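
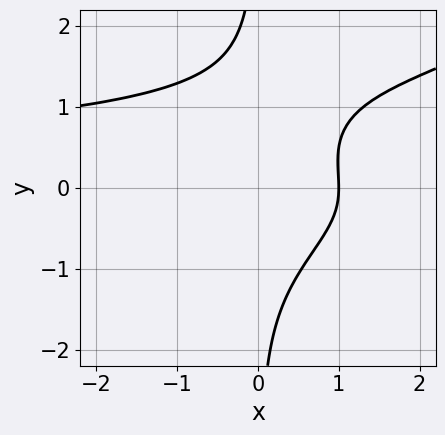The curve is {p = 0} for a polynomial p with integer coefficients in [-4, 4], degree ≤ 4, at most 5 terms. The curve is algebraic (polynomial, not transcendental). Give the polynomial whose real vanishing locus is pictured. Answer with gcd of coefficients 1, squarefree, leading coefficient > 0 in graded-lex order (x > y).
x^2*y^2 - 2*x*y^3 + 3*x - 3

(a) deg p = 4.
(b) Observable constraints: it crosses the x-axis at the gridline x = 1; no y-intercept at any integer in the box.
(c) Matching integer coefficients to the picture gives p.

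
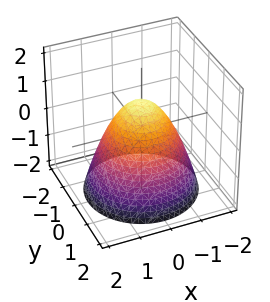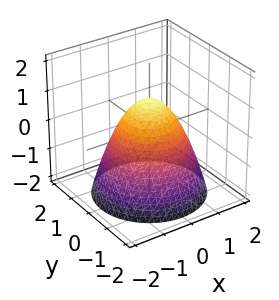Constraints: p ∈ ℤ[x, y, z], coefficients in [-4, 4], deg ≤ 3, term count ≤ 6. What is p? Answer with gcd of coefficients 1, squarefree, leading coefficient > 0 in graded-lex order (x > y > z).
x^2 + y^2 + z - 1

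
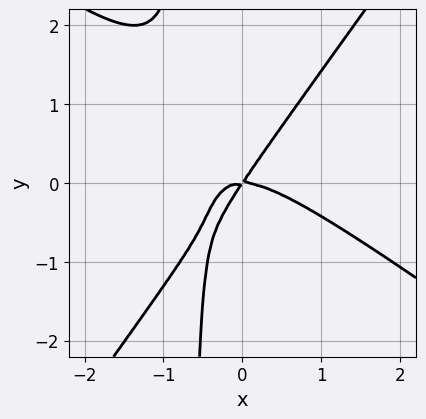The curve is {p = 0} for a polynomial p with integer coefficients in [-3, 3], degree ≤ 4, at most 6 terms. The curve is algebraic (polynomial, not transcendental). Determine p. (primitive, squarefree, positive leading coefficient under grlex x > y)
3*x^3 + 2*x^2*y - 3*x*y^2 + 3*x*y - 2*y^2

deg p = 3. A generic line meets the curve in up to 3 points.
Observable constraints: it crosses the x-axis at the gridline x = 0; one y-axis crossing is at y = 0.
Assembling these constraints gives the stated polynomial.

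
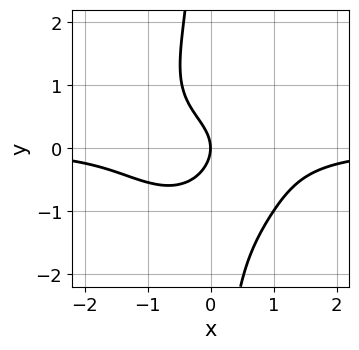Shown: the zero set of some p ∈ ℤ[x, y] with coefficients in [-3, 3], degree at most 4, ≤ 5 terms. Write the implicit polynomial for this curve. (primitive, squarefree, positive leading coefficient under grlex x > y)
(a) The degree is 4 — a generic line meets the curve in up to 4 points.
(b) From the axis intercepts and sections: it meets the x-axis at x = 0 (among the integer gridlines); one y-axis crossing is at y = 0.
(c) Matching integer coefficients to the picture gives p.

x^3*y + x*y^3 + y^2 + x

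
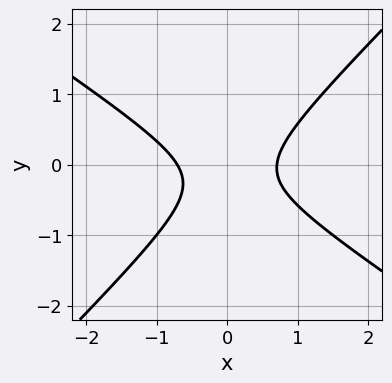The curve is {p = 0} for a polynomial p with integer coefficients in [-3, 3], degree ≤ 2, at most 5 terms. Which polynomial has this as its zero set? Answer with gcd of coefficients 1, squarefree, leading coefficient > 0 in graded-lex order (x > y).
2*x^2 + x*y - 3*y^2 - y - 1

deg p = 2.
Observable constraints: the curve avoids every integer y-axis point in the box.
These observations pin down the coefficients.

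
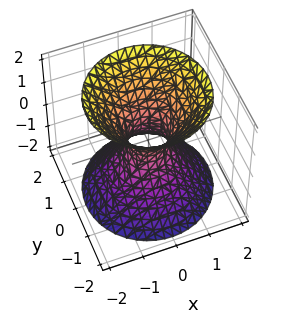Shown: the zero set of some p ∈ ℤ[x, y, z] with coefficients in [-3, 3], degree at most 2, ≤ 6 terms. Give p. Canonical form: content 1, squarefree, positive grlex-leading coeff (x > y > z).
3*x^2 + 3*y^2 - 2*z^2 - 1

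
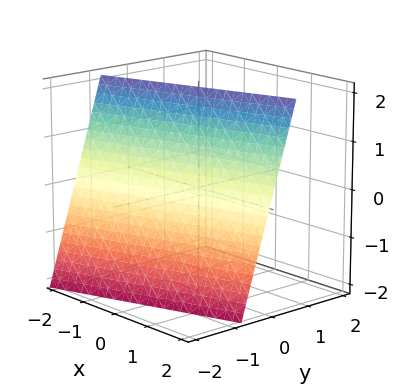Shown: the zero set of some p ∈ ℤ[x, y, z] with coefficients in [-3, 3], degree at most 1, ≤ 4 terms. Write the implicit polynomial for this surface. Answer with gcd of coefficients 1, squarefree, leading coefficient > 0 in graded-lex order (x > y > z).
First, the degree is 1 — every cross-section is a straight line — this is a plane.
Next, against the integer gridlines: it crosses the z-axis at the gridline z = 2; one x-axis crossing is at x = 2.
Finally, assembling these constraints gives the stated polynomial.

x - 3*y + z - 2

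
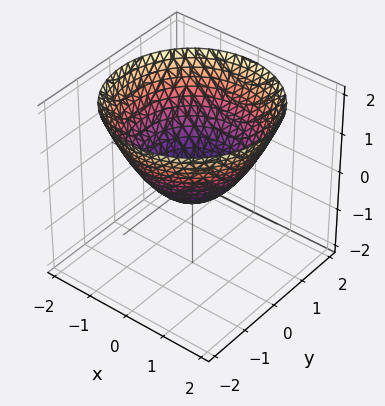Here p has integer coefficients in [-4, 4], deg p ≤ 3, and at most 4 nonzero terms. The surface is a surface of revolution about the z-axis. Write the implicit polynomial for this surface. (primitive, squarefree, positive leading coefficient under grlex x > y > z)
2*x^2 + 2*y^2 - 3*z - 1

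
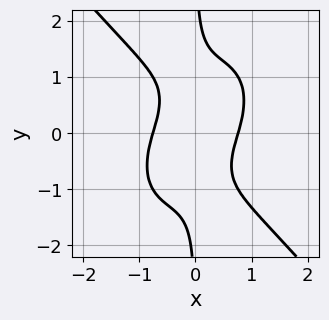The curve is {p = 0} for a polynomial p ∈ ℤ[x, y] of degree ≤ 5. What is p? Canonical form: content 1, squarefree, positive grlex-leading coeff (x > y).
3*x^4 + 2*x*y^3 - 2*x*y - 1

1. The degree is 4 — no degree-3 curve has this shape.
2. Against the integer gridlines: the curve avoids every integer y-axis point in the box.
3. These observations pin down the coefficients.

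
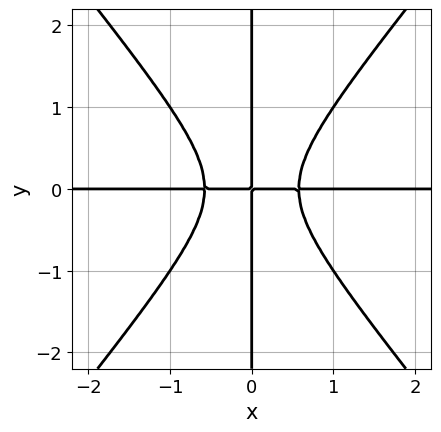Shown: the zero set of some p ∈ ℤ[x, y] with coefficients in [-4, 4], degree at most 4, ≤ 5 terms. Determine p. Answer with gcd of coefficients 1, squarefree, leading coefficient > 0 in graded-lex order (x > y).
deg p = 4.
Observable constraints: the visible y-axis segment lies entirely on the curve; every point of the x-axis in the box is on the curve.
Assembling these constraints gives the stated polynomial.

3*x^3*y - 2*x*y^3 - x*y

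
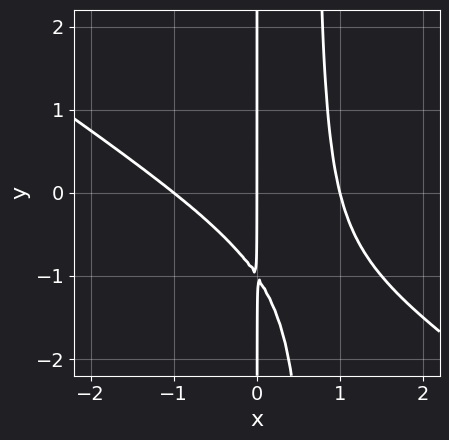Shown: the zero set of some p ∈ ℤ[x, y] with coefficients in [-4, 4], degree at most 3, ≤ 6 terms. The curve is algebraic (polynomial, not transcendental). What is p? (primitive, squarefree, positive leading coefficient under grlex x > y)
2*x^3 + 3*x^2*y - 2*x*y - 2*x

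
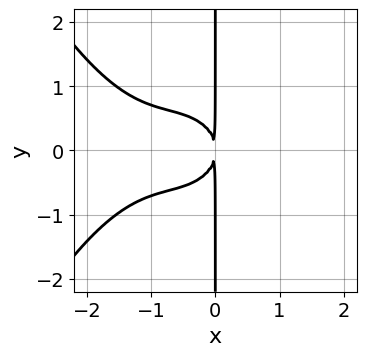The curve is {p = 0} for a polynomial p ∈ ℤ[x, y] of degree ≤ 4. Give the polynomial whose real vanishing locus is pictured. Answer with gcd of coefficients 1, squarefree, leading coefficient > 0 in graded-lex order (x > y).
deg p = 4. The shape is more complex than any degree-3 curve.
Symmetries: mirror symmetry y ↦ −y ⇒ only even powers of y.
Against the integer gridlines: the visible y-axis segment lies entirely on the curve.
Solving for integer coefficients yields p as stated.

x^4 + 2*x^3 + 2*x*y^2 + 2*x^2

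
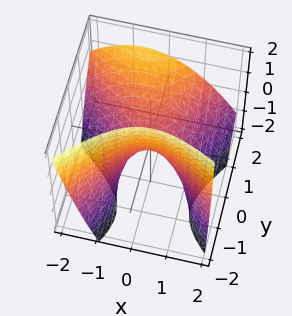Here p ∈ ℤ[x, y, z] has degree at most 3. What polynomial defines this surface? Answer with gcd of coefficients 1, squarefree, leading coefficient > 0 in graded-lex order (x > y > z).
3*x^2 + 2*x*y - 3*y^2 + 3*y*z + 3*z

1. deg p = 2. No degree-1 surface has this shape.
2. Reading off the gridlines: it crosses the y-axis at the gridline y = 0; one x-axis crossing is at x = 0; it meets the z-axis at z = 0 (among the integer gridlines).
3. The integer polynomial consistent with all of this is the stated p.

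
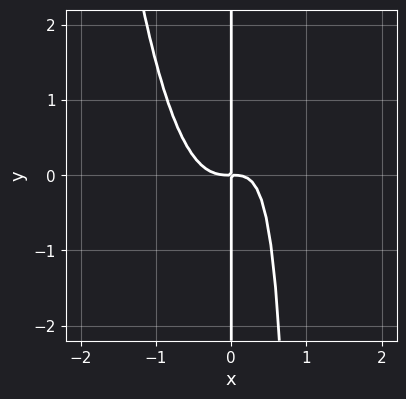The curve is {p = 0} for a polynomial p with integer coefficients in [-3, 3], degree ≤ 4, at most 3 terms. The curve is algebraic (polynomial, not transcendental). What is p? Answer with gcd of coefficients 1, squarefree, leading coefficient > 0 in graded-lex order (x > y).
3*x^4 - x^2*y + x*y

(a) Degree: no degree-3 curve has this shape, so deg p = 4.
(b) From the axis intercepts and sections: every point of the y-axis in the box is on the curve.
(c) These observations pin down the coefficients.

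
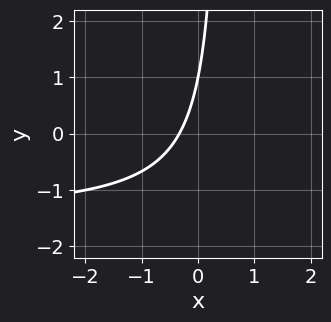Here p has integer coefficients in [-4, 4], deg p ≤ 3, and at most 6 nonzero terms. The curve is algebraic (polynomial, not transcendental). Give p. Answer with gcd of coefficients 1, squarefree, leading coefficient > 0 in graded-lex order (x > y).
1. The degree is 2 — a generic line meets the curve in up to 2 points.
2. Observable constraints: one y-axis crossing is at y = 1.
3. Assembling these constraints gives the stated polynomial.

2*x*y + 3*x - y + 1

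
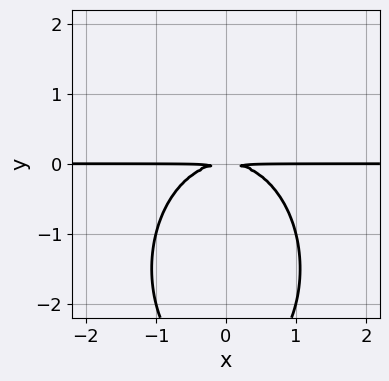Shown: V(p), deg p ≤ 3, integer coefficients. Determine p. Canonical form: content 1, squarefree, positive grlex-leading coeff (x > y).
2*x^2*y + y^3 + 3*y^2

Degree: no degree-2 curve has this shape, so deg p = 3.
Symmetries: mirror symmetry x ↦ −x ⇒ only even powers of x.
Against the integer gridlines: the visible x-axis segment lies entirely on the curve.
The integer polynomial consistent with all of this is the stated p.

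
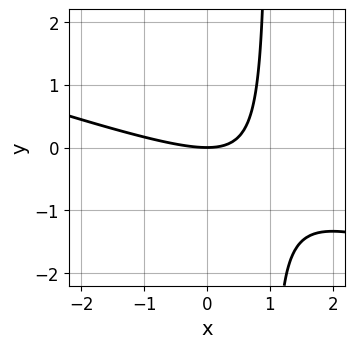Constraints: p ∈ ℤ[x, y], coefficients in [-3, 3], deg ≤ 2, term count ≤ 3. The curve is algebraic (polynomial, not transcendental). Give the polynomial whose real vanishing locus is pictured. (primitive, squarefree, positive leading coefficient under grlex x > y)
x^2 + 3*x*y - 3*y

deg p = 2. The shape is more complex than any degree-1 curve.
Checking where it meets the axes: it meets the x-axis at x = 0 (among the integer gridlines); it crosses the y-axis at the gridline y = 0.
Together with the visible shape, these determine p as stated.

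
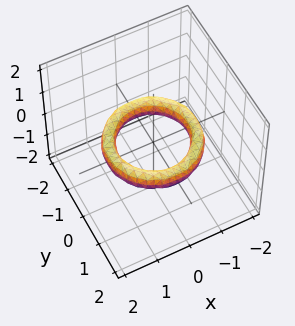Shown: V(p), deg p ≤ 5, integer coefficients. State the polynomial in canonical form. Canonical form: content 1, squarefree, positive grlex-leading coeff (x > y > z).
x^4 + 2*x^2*y^2 + y^4 - 3*x^2 - 3*y^2 + 2*z^2 + 2

The degree is 4 — no degree-3 surface has this shape.
Symmetries: every cross-section ⟂ z is a circle, so x, y appear only via x² + y².
From the visible intercepts: among the integer gridlines, it crosses the x-axis at x ∈ {-1, 1}; a circular section at z = 0 has radius exactly 1.
Matching integer coefficients to the picture gives p.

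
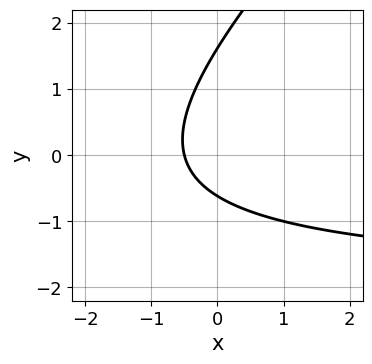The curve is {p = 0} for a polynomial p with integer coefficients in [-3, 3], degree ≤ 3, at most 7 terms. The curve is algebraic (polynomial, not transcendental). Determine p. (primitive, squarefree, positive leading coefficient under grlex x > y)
x*y - y^2 + 2*x + y + 1

1. deg p = 2. The shape is more complex than any degree-1 curve.
2. Solving for integer coefficients yields p as stated.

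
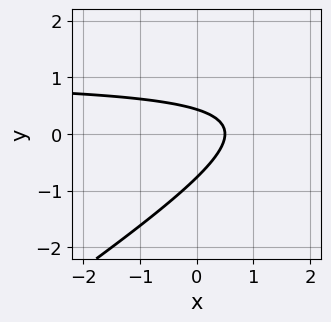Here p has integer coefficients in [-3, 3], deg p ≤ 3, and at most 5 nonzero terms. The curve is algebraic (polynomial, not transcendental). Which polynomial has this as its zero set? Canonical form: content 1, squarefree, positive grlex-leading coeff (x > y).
2*x*y - 3*y^2 - 2*x - y + 1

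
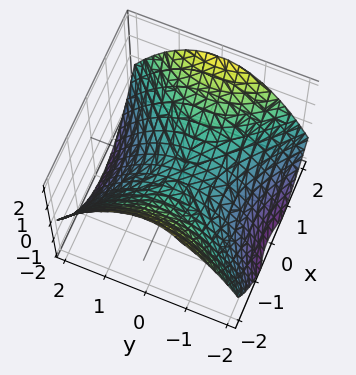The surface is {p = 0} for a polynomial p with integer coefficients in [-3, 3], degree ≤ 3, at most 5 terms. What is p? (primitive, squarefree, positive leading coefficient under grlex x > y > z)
1. The degree is 2 — a hyperbolic paraboloid; a quadric.
2. Symmetries: mirror symmetry x ↦ −x ⇒ only even powers of x; mirror symmetry y ↦ −y ⇒ only even powers of y.
3. From the axis intercepts and sections: it meets the x-axis at x = 0 (among the integer gridlines); one z-axis crossing is at z = 0; it meets the y-axis at y = 0 (among the integer gridlines).
4. Putting this together gives p.

x^2 - y^2 - 2*z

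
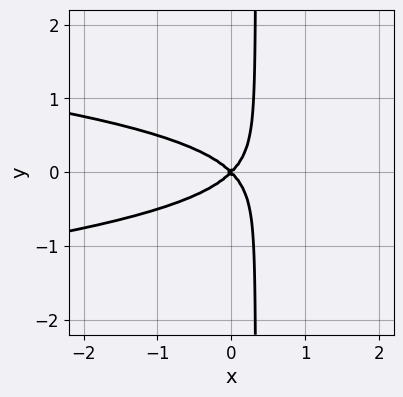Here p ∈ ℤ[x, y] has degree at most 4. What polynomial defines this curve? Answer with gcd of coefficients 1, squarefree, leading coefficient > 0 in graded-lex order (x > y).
3*x*y^2 + x^2 - y^2

(a) deg p = 3. A generic line meets the curve in up to 3 points.
(b) Symmetries: mirror symmetry y ↦ −y ⇒ only even powers of y.
(c) Against the integer gridlines: one y-axis crossing is at y = 0; one x-axis crossing is at x = 0.
(d) Assembling these constraints gives the stated polynomial.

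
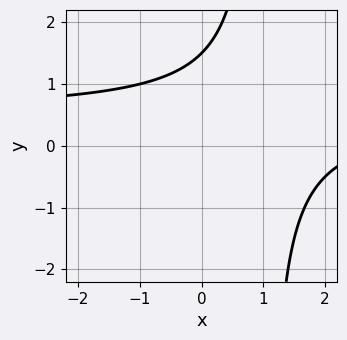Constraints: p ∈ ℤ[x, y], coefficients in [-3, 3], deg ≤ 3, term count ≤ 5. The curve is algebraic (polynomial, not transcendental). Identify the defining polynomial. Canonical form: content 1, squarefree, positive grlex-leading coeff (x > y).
First, the degree is 2 — the shape is more complex than any degree-1 curve.
Then, from the axis intercepts and sections: no x-intercept at any integer in the box.
Finally, fitting integer coefficients to these (and the overall shape) gives p.

2*x*y - x - 2*y + 3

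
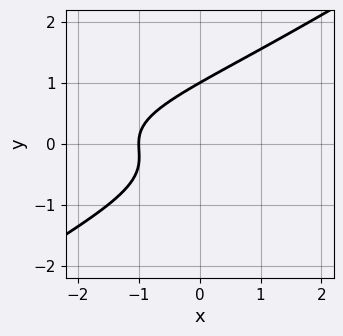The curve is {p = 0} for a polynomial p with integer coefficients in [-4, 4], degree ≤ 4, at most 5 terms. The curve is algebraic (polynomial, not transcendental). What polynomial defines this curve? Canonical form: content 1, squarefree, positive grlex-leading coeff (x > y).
2*x*y^2 - 3*y^3 + y^2 + 2*x + 2

The degree is 3 — a generic line meets the curve in up to 3 points.
Reading off the gridlines: it meets the y-axis at y = 1 (among the integer gridlines); one x-axis crossing is at x = -1.
Together with the visible shape, these determine p as stated.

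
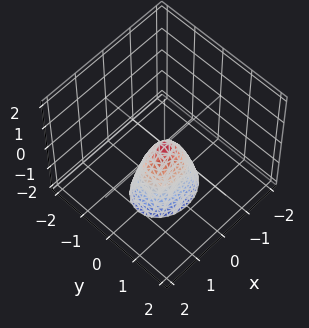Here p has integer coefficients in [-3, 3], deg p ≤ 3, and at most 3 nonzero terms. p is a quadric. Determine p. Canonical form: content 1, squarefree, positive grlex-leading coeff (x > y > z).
First, the degree is 2 — a single bowl opening along one axis; a quadric.
Then, symmetries: the y ↦ −y reflection is a symmetry, so y appears only in even powers; it's symmetric under x → −x, forcing even powers of x.
Then, reading off the gridlines: it meets the z-axis at z = 0 (among the integer gridlines); it meets the x-axis at x = 0 (among the integer gridlines); one y-axis crossing is at y = 0.
Finally, together with the visible shape, these determine p as stated.

2*x^2 + 3*y^2 + z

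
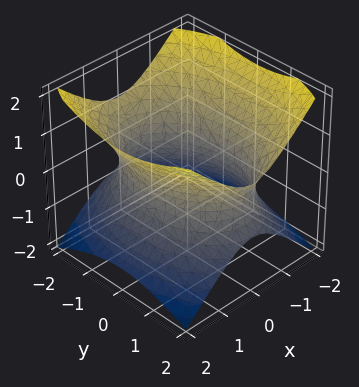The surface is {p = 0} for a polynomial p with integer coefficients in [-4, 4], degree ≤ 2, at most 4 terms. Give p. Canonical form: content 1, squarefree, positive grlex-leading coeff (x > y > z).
2*x^2 + y^2 - 2*z^2 - 3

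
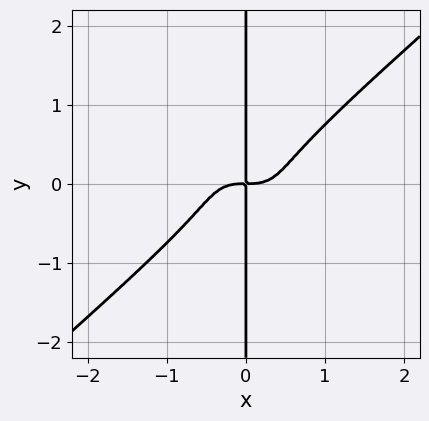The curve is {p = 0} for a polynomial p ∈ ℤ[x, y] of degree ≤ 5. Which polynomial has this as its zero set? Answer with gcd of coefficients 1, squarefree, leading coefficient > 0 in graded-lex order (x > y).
2*x^4 - 3*x*y^3 - x*y

1. The degree is 4 — a generic line meets the curve in up to 4 points.
2. From the visible intercepts: every point of the y-axis in the box is on the curve.
3. These observations pin down the coefficients.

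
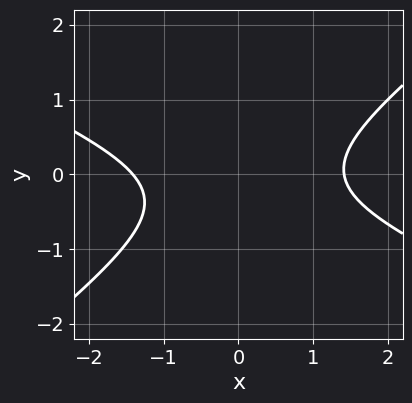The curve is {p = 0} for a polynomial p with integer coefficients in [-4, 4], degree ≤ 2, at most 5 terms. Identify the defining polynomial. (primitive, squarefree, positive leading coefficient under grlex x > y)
1. deg p = 2.
2. Against the integer gridlines: it misses every integer gridline on the y-axis.
3. Assembling these constraints gives the stated polynomial.

x^2 + x*y - 3*y^2 - y - 2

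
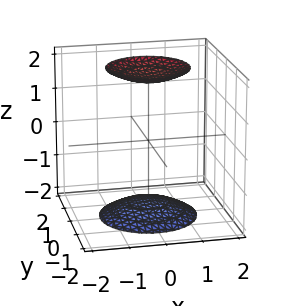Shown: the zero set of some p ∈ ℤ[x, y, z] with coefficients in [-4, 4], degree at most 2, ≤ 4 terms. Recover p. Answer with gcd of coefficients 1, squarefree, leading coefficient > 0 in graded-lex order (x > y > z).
There are 2 components. Treating them together as one polynomial.
The degree is 2 — two sheets facing apart; a quadric.
Symmetries: it's symmetric under z → −z, forcing even powers of z; the surface is invariant under rotation about z: p = q(x² + y², z).
From the visible intercepts: the surface avoids every integer y-axis point in the box; the surface avoids every integer x-axis point in the box; a circular section at z = 2 has radius exactly 1.
Assembling these constraints gives the stated polynomial.

x^2 + y^2 - z^2 + 3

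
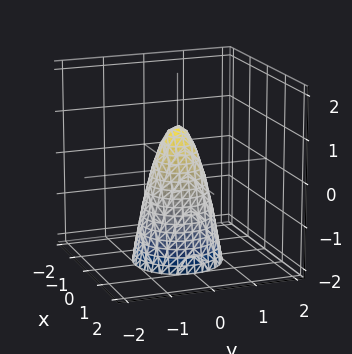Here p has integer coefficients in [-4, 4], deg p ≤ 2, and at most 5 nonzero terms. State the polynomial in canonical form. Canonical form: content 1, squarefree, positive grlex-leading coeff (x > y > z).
3*x^2 + 3*y^2 + z - 1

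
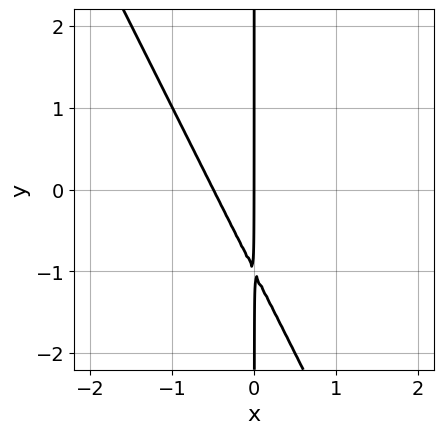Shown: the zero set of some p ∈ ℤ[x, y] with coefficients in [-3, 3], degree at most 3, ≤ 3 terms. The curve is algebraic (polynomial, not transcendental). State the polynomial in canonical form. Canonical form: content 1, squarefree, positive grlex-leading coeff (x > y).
First, the degree is 2 — the shape is more complex than any degree-1 curve.
Then, observable constraints: one x-axis crossing is at x = 0; every point of the y-axis in the box is on the curve.
Finally, together with the visible shape, these determine p as stated.

2*x^2 + x*y + x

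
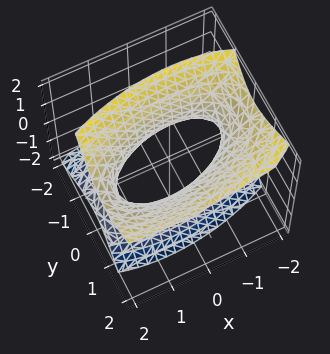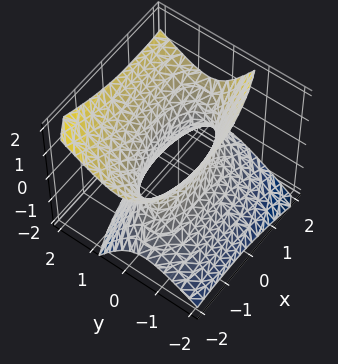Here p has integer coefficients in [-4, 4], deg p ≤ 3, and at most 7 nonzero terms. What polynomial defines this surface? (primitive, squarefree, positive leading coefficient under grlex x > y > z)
1. The degree is 2 — the shape is more complex than any degree-1 surface.
2. Checking where it meets the axes: it misses every integer gridline on the z-axis.
3. Together with the visible shape, these determine p as stated.

x^2 - x*y + 3*y^2 - 2*y*z - 2*z^2 - 2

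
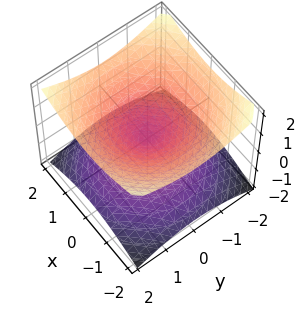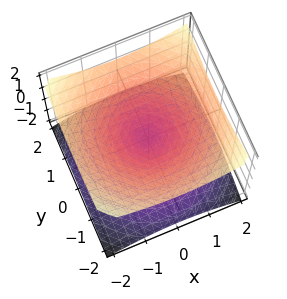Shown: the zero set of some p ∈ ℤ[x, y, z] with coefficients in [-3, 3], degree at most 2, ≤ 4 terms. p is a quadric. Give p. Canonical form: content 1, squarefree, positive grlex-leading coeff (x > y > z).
x^2 + y^2 - 2*z^2

1. The degree is 2 — a double cone through the origin; a quadric.
2. Symmetry: every cross-section ⟂ z is a circle, so x, y appear only via x² + y²; the z ↦ −z reflection is a symmetry, so z appears only in even powers.
3. From the axis intercepts and sections: one y-axis crossing is at y = 0; it meets the z-axis at z = 0 (among the integer gridlines); a circular section at z = 1 has radius between 1 and 2; one x-axis crossing is at x = 0.
4. Putting this together gives p.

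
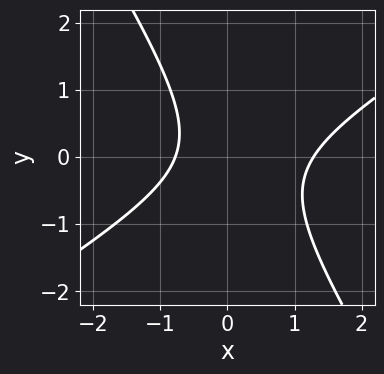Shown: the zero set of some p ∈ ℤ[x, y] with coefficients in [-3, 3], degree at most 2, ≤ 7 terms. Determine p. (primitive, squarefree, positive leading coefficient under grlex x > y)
2*x^2 - 2*x*y - 2*y^2 - x - 2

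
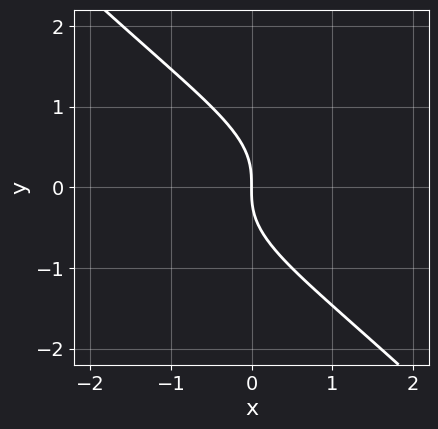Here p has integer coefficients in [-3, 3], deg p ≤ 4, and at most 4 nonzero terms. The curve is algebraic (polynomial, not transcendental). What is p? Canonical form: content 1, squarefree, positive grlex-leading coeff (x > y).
x*y^2 + y^3 + x

First, the degree is 3 — no degree-2 curve has this shape.
Next, from the axis intercepts and sections: it meets the y-axis at y = 0 (among the integer gridlines); one x-axis crossing is at x = 0.
Finally, solving for integer coefficients yields p as stated.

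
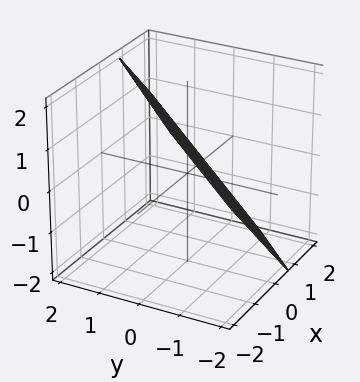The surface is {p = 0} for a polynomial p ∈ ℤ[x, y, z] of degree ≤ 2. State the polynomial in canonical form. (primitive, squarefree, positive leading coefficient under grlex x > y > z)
3*x - 3*y + 3*z - 2

First, degree: every cross-section is a straight line — this is a plane, so deg p = 1.
Finally, matching integer coefficients to the picture gives p.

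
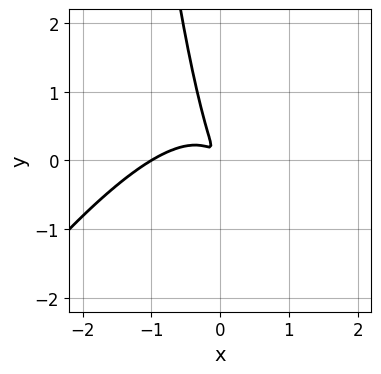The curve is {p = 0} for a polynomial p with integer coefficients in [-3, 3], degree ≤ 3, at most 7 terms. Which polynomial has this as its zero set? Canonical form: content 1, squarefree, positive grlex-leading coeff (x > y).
3*x^3 - 2*x^2*y + 3*x^2 + 3*x*y + y^2

Degree: no degree-2 curve has this shape, so deg p = 3.
Observable constraints: it meets the x-axis at x = -1 (among the integer gridlines).
These observations pin down the coefficients.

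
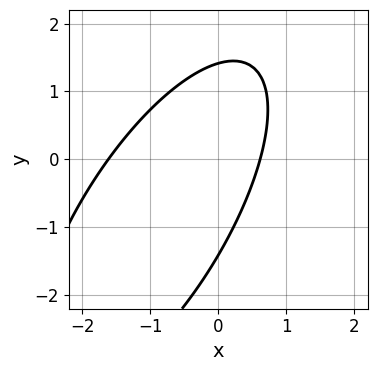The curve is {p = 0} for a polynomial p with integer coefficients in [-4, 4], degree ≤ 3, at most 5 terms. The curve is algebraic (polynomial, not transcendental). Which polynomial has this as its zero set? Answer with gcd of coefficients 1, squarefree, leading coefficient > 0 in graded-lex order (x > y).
(a) Degree: the shape is more complex than any degree-1 curve, so deg p = 2.
(b) Putting this together gives p.

2*x^2 - 2*x*y + y^2 + 2*x - 2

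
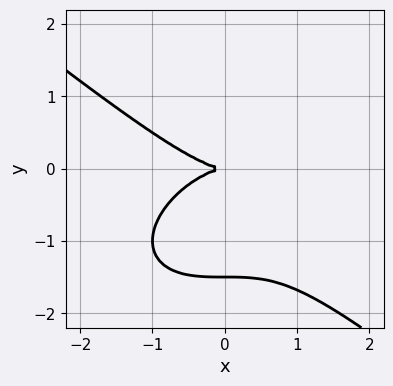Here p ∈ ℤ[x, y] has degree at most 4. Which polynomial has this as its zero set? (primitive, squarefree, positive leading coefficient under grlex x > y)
1. Degree: a generic line meets the curve in up to 3 points, so deg p = 3.
2. Observable constraints: it crosses the y-axis at the gridline y = 0; it crosses the x-axis at the gridline x = 0.
3. These observations pin down the coefficients.

x^3 + 2*y^3 + 3*y^2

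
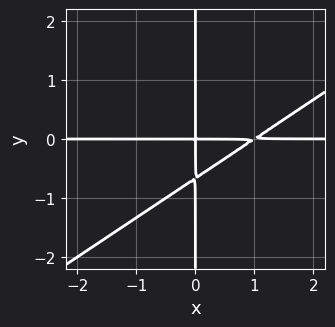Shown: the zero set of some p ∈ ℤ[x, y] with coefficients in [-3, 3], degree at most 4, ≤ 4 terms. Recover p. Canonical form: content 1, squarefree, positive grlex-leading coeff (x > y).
First, degree: the shape is more complex than any degree-2 curve, so deg p = 3.
Next, reading off the gridlines: every point of the x-axis in the box is on the curve; every point of the y-axis in the box is on the curve.
Finally, these observations pin down the coefficients.

2*x^2*y - 3*x*y^2 - 2*x*y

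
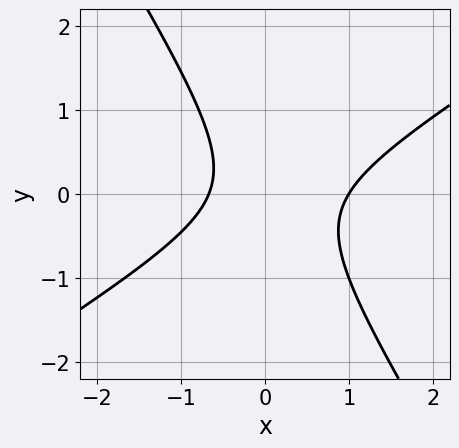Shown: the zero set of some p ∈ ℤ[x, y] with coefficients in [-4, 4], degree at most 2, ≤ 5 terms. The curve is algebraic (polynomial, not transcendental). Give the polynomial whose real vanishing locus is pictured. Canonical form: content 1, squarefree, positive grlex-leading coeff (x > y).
3*x^2 - 3*x*y - 3*y^2 - x - 2

(a) deg p = 2.
(b) Reading off the gridlines: it meets the x-axis at x = 1 (among the integer gridlines); it misses every integer gridline on the y-axis.
(c) Together with the visible shape, these determine p as stated.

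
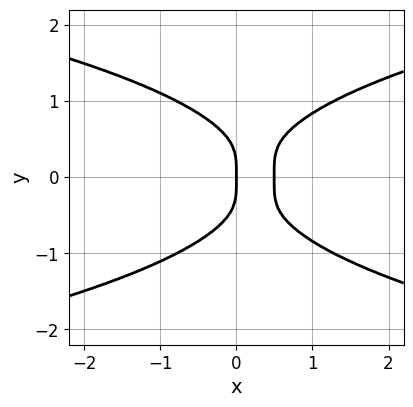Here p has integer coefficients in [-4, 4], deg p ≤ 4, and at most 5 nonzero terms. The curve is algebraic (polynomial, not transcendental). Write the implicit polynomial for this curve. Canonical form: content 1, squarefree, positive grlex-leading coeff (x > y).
2*y^4 - 2*x^2 + x

(a) deg p = 4. No degree-3 curve has this shape.
(b) Symmetries: it's symmetric under y → −y, forcing even powers of y.
(c) Against the integer gridlines: one x-axis crossing is at x = 0; one y-axis crossing is at y = 0.
(d) These observations pin down the coefficients.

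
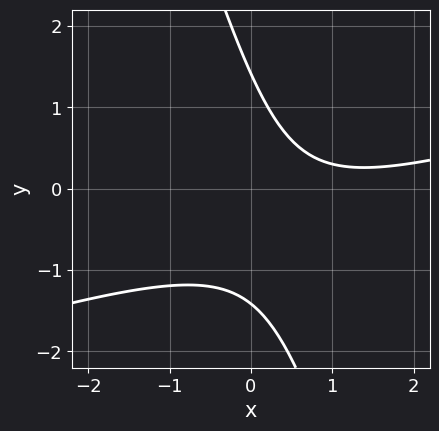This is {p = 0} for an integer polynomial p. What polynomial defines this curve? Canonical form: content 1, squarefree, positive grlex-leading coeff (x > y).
Degree: a generic line meets the curve in up to 2 points, so deg p = 2.
Against the integer gridlines: no x-intercept at any integer in the box.
These observations pin down the coefficients.

x^2 - 3*x*y - y^2 - 2*x + 2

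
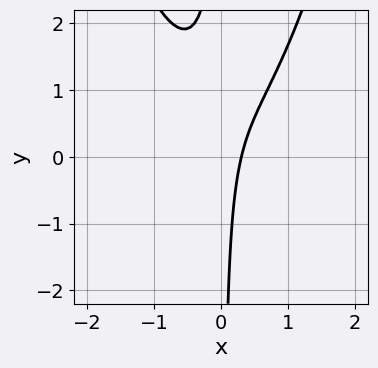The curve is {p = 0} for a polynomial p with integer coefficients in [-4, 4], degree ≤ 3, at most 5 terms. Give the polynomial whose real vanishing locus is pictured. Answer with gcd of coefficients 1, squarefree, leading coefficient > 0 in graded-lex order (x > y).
3*x^3 - 3*x*y + 3*x - 1

First, the degree is 3 — a generic line meets the curve in up to 3 points.
Then, reading off the gridlines: no y-intercept at any integer in the box.
Finally, solving for integer coefficients yields p as stated.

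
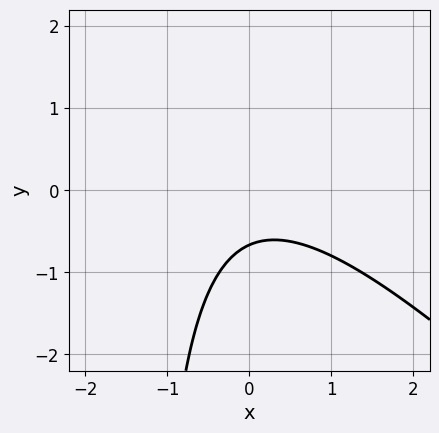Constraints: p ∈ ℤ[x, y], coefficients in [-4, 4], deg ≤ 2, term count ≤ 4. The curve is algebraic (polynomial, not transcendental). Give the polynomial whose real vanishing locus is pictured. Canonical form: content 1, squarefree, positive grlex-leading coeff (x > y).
2*x^2 + 2*x*y + 3*y + 2

(a) deg p = 2. A generic line meets the curve in up to 2 points.
(b) From the visible intercepts: it misses every integer gridline on the x-axis.
(c) These observations pin down the coefficients.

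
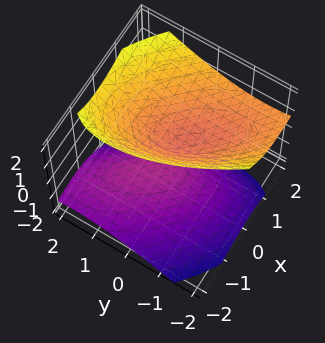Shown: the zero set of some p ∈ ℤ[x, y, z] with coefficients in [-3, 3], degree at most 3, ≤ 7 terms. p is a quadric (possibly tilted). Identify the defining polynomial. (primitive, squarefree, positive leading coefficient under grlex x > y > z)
3*x^2 + 3*x*y - 3*x*z + 2*y^2 - 3*z^2 + 1

1. There are 2 components. They look like related sheets of one shape, so recover p as a whole.
2. deg p = 2. The shape is more complex than any degree-1 surface.
3. Against the integer gridlines: it misses every integer gridline on the x-axis; the surface avoids every integer y-axis point in the box.
4. Fitting integer coefficients to these (and the overall shape) gives p.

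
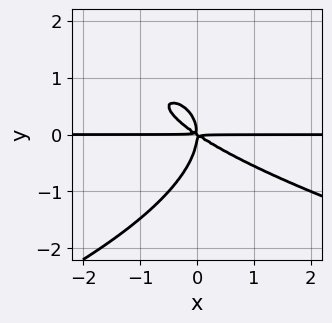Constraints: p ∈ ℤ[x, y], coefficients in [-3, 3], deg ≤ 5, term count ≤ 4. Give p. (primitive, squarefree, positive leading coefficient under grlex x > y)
2*y^4 + 2*x^2*y + 3*x*y^2

(a) Degree: the shape is more complex than any degree-3 curve, so deg p = 4.
(b) Checking where it meets the axes: every point of the x-axis in the box is on the curve.
(c) These observations pin down the coefficients.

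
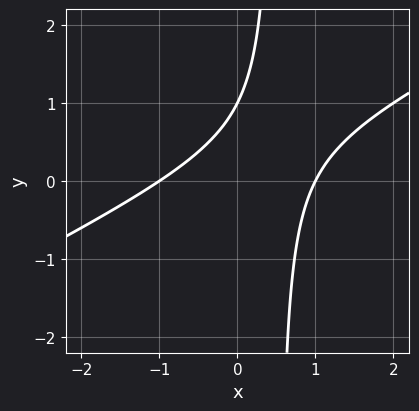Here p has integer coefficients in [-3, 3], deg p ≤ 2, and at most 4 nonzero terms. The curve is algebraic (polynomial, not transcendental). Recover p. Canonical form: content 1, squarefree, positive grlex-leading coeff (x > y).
First, the degree is 2 — a generic line meets the curve in up to 2 points.
Next, against the integer gridlines: it crosses the y-axis at the gridline y = 1; the x-axis gridline crossings are at x ∈ {-1, 1}.
Finally, together with the visible shape, these determine p as stated.

x^2 - 2*x*y + y - 1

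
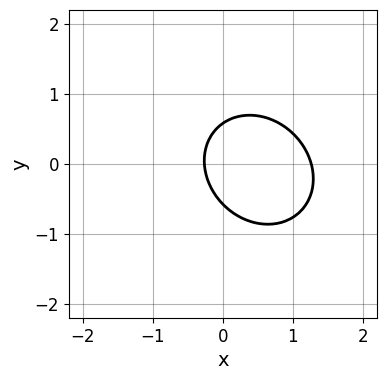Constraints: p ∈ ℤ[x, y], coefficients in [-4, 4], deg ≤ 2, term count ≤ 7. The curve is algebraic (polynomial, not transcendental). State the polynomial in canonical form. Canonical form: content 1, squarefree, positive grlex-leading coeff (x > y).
3*x^2 + x*y + 3*y^2 - 3*x - 1

First, deg p = 2.
Finally, solving for integer coefficients yields p as stated.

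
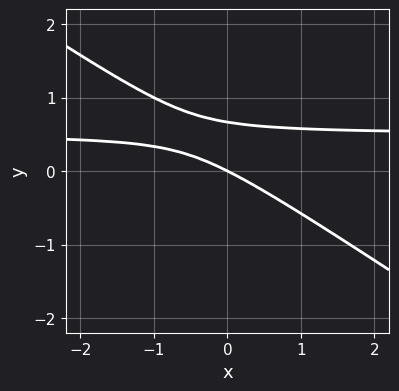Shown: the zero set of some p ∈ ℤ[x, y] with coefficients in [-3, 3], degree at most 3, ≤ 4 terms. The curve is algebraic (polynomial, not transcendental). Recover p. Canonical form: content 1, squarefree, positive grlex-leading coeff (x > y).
2*x*y + 3*y^2 - x - 2*y

The degree is 2 — a generic line meets the curve in up to 2 points.
Checking where it meets the axes: one y-axis crossing is at y = 0; one x-axis crossing is at x = 0.
Fitting integer coefficients to these (and the overall shape) gives p.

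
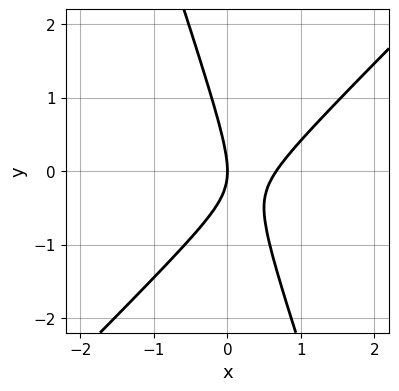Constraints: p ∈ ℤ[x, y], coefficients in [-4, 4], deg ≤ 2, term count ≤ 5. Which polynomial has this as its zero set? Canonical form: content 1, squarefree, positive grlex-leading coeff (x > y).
3*x^2 - 2*x*y - y^2 - 2*x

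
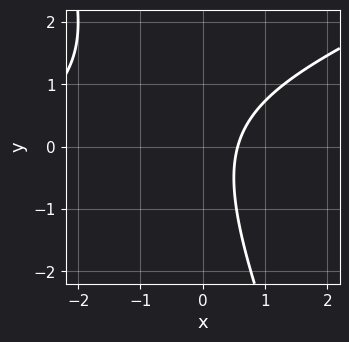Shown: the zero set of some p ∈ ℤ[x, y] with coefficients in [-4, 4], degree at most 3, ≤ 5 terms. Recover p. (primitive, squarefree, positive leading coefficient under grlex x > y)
x^2 - 2*x*y - y^2 + 3*x - 2

1. The degree is 2 — the shape is more complex than any degree-1 curve.
2. Reading off the gridlines: no y-intercept at any integer in the box.
3. Solving for integer coefficients yields p as stated.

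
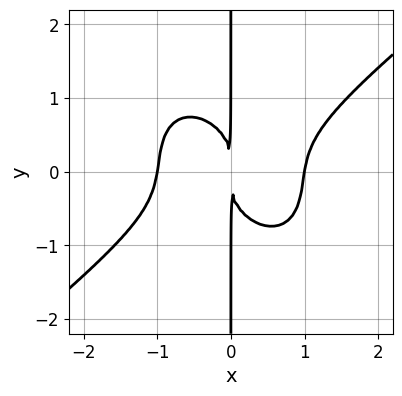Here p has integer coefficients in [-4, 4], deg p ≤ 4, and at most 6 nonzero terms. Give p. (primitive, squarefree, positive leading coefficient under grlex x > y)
3*x^4 - x^3*y - x^2*y^2 - 3*x*y^3 - 3*x^2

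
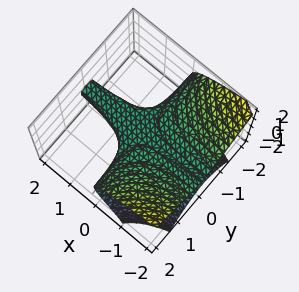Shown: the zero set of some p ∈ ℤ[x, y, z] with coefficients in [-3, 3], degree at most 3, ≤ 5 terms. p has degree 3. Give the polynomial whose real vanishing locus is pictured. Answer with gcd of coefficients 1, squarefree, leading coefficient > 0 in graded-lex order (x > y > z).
1. Degree: no degree-2 surface has this shape, so deg p = 3.
2. Observable constraints: the visible x-axis segment lies entirely on the surface; it meets the z-axis at z = 0 (among the integer gridlines); the visible y-axis segment lies entirely on the surface.
3. Assembling these constraints gives the stated polynomial.

2*x*y^2 + z^3 + 3*z^2 - 2*z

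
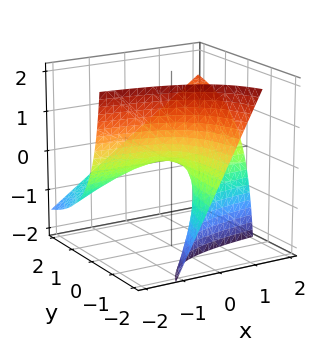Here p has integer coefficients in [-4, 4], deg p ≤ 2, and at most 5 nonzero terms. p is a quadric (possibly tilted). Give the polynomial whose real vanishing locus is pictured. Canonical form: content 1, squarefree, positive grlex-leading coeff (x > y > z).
x*y - y*z - z

(a) deg p = 2.
(b) Against the integer gridlines: the visible x-axis segment lies entirely on the surface; it meets the z-axis at z = 0 (among the integer gridlines).
(c) These observations pin down the coefficients.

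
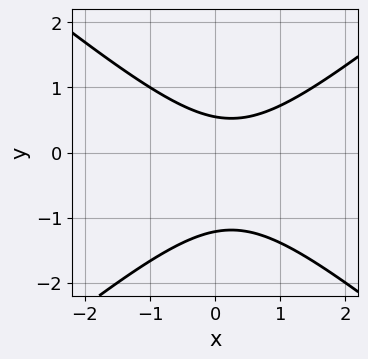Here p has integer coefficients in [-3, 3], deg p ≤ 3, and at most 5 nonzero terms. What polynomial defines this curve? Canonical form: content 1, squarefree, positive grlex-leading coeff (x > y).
2*x^2 - 3*y^2 - x - 2*y + 2

First, degree: the shape is more complex than any degree-1 curve, so deg p = 2.
Next, observable constraints: it misses every integer gridline on the x-axis.
Finally, these observations pin down the coefficients.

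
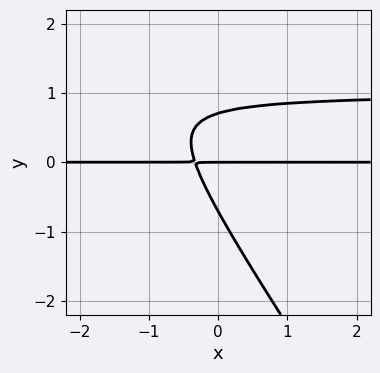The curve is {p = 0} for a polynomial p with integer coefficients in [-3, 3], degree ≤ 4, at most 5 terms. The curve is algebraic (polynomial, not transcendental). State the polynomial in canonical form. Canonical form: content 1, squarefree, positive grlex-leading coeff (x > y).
deg p = 3. A generic line meets the curve in up to 3 points.
Checking where it meets the axes: the visible x-axis segment lies entirely on the curve; one y-axis crossing is at y = 0.
Matching integer coefficients to the picture gives p.

3*x*y^2 + 2*y^3 - 3*x*y - y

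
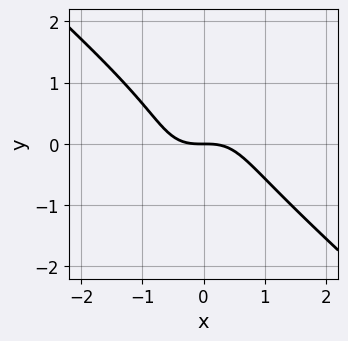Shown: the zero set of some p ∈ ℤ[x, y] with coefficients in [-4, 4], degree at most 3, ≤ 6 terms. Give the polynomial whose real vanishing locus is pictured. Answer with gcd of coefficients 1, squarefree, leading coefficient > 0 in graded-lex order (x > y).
3*x^3 - 2*x*y^2 + 2*y^3 - y^2 + 3*y

1. Degree: a generic line meets the curve in up to 3 points, so deg p = 3.
2. Against the integer gridlines: it meets the y-axis at y = 0 (among the integer gridlines); it crosses the x-axis at the gridline x = 0.
3. The integer polynomial consistent with all of this is the stated p.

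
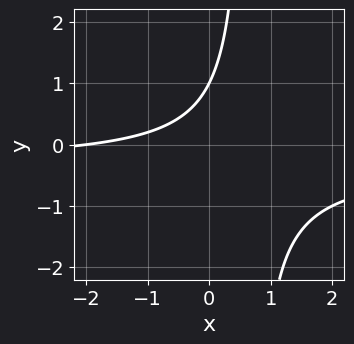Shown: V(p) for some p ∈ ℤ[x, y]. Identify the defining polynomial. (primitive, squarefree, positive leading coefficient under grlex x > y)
3*x*y + x - 2*y + 2

First, deg p = 2. The shape is more complex than any degree-1 curve.
Then, observable constraints: it crosses the y-axis at the gridline y = 1; it crosses the x-axis at the gridline x = -2.
Finally, together with the visible shape, these determine p as stated.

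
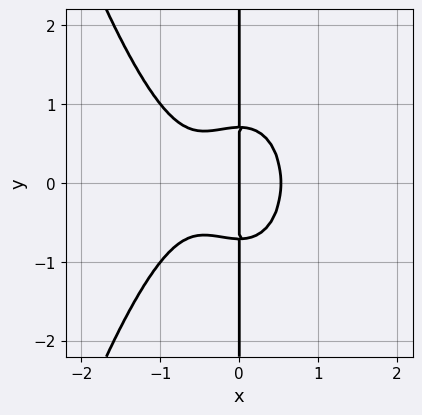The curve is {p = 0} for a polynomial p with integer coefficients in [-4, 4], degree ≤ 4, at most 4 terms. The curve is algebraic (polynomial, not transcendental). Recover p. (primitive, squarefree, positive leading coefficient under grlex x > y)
3*x^4 + 2*x^3 + 2*x*y^2 - x

First, deg p = 4.
Next, symmetries: it's symmetric under y → −y, forcing even powers of y.
Next, reading off the gridlines: it meets the x-axis at x = 0 (among the integer gridlines); the visible y-axis segment lies entirely on the curve.
Finally, fitting integer coefficients to these (and the overall shape) gives p.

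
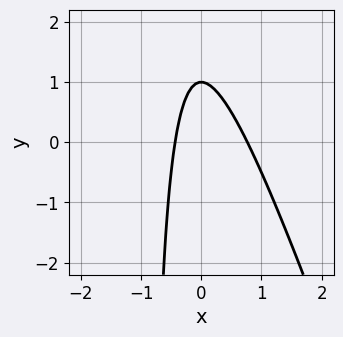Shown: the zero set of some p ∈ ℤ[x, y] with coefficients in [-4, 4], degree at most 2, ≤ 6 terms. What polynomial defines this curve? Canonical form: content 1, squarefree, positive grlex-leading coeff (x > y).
First, the degree is 2 — the shape is more complex than any degree-1 curve.
Then, reading off the gridlines: it meets the y-axis at y = 1 (among the integer gridlines).
Finally, matching integer coefficients to the picture gives p.

3*x^2 + x*y - x + y - 1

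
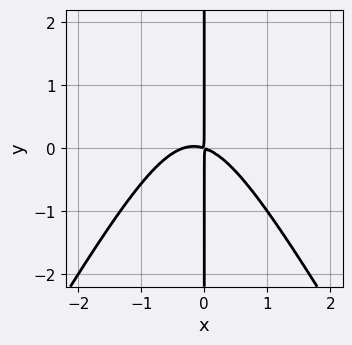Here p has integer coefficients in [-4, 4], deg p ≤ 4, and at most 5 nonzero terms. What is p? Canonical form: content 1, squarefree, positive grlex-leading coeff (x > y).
3*x^3 - x*y^2 + x^2 + 3*x*y

Degree: a generic line meets the curve in up to 3 points, so deg p = 3.
From the visible intercepts: the visible y-axis segment lies entirely on the curve.
Assembling these constraints gives the stated polynomial.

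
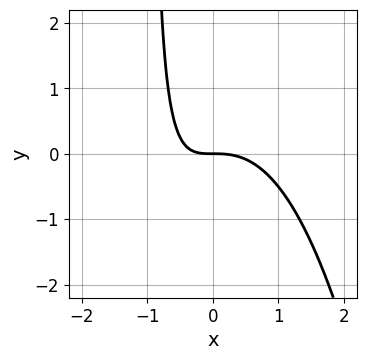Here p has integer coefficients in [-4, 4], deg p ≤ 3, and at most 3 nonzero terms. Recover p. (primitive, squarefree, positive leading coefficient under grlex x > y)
1. deg p = 3. No degree-2 curve has this shape.
2. From the axis intercepts and sections: it crosses the y-axis at the gridline y = 0; it crosses the x-axis at the gridline x = 0.
3. Together with the visible shape, these determine p as stated.

x^3 + x*y + y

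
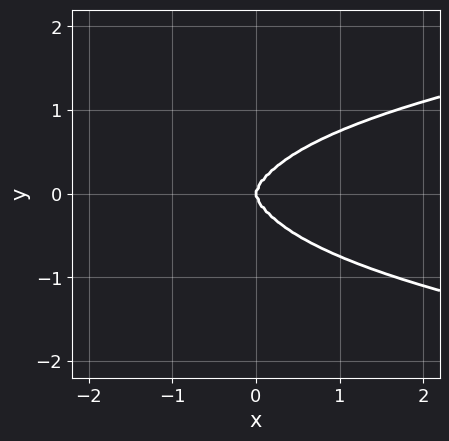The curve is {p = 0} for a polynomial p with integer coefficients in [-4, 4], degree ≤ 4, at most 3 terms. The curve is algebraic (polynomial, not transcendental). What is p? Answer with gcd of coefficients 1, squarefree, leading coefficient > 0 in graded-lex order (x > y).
3*x^2*y^2 + y^4 - 2*x^3

1. Degree: no degree-3 curve has this shape, so deg p = 4.
2. Symmetries: it's symmetric under y → −y, forcing even powers of y.
3. Observable constraints: it crosses the x-axis at the gridline x = 0; it crosses the y-axis at the gridline y = 0.
4. Together with the visible shape, these determine p as stated.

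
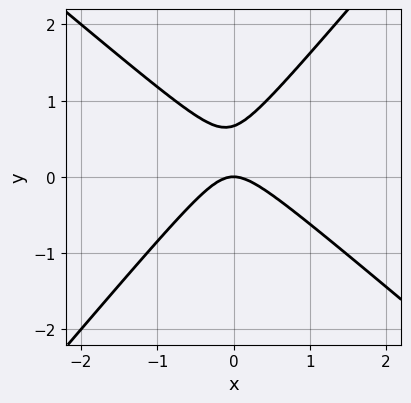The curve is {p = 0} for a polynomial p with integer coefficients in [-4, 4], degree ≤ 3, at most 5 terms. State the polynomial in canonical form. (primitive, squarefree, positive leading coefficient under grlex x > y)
Degree: no degree-1 curve has this shape, so deg p = 2.
Against the integer gridlines: it meets the x-axis at x = 0 (among the integer gridlines); one y-axis crossing is at y = 0.
Putting this together gives p.

3*x^2 + x*y - 3*y^2 + 2*y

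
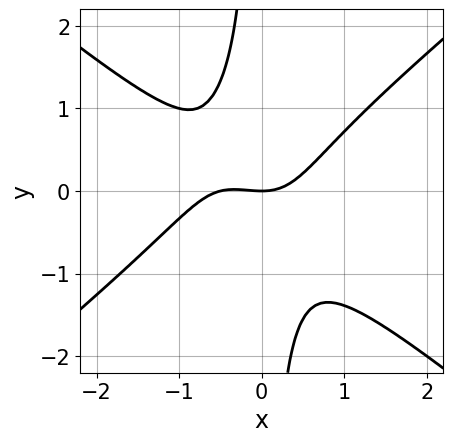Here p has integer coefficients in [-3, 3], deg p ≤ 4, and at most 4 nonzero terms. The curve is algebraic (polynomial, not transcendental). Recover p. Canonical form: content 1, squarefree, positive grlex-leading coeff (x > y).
(a) The degree is 3 — no degree-2 curve has this shape.
(b) From the visible intercepts: one y-axis crossing is at y = 0; it meets the x-axis at x = 0 (among the integer gridlines).
(c) Putting this together gives p.

2*x^3 - 3*x*y^2 + x^2 - 2*y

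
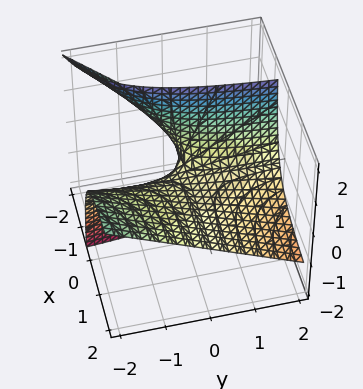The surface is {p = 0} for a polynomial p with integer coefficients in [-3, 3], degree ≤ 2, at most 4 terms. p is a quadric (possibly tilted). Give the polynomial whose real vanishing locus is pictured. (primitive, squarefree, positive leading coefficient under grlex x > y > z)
2*x*y + 3*x*z + 2*z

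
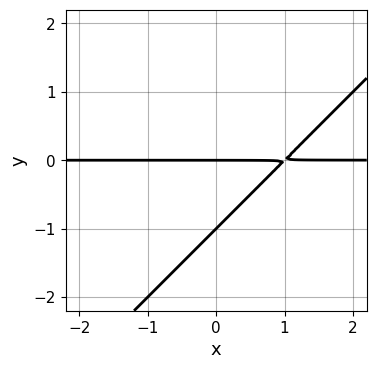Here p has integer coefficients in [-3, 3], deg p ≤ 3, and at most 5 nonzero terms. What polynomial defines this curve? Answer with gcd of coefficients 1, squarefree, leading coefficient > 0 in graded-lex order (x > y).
1. The degree is 2 — a generic line meets the curve in up to 2 points.
2. From the axis intercepts and sections: every point of the x-axis in the box is on the curve; among the integer gridlines, it crosses the y-axis at y ∈ {-1, 0}.
3. Together with the visible shape, these determine p as stated.

x*y - y^2 - y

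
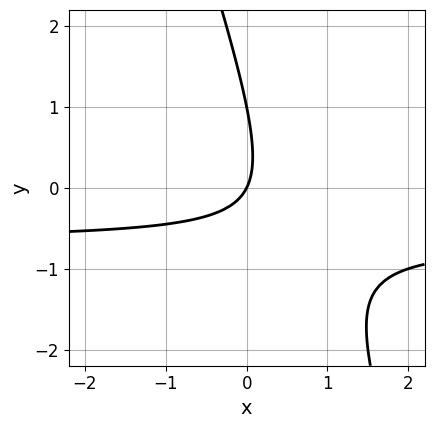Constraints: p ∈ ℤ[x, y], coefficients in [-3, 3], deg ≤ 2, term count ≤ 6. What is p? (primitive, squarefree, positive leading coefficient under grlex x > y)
(a) Degree: the shape is more complex than any degree-1 curve, so deg p = 2.
(b) Checking where it meets the axes: among the integer gridlines, it crosses the y-axis at y ∈ {0, 1}; one x-axis crossing is at x = 0.
(c) Solving for integer coefficients yields p as stated.

3*x*y + y^2 + 2*x - y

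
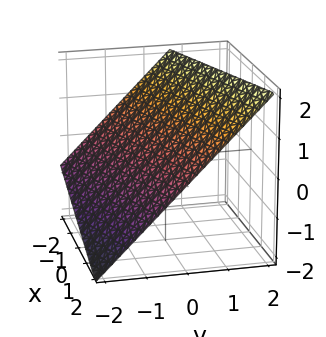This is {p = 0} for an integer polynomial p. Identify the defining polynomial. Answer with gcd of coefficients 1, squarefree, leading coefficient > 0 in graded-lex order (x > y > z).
x - 3*y + 3*z - 2

First, degree: the surface is flat (a plane), so deg p = 1.
Then, from the visible intercepts: one x-axis crossing is at x = 2.
Finally, fitting integer coefficients to these (and the overall shape) gives p.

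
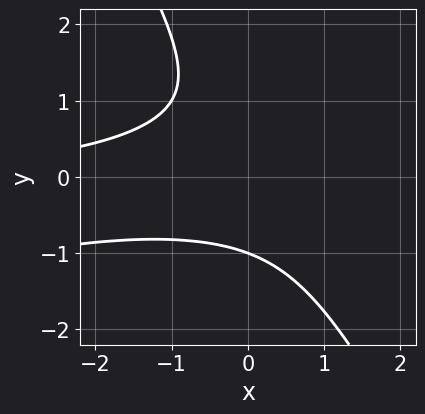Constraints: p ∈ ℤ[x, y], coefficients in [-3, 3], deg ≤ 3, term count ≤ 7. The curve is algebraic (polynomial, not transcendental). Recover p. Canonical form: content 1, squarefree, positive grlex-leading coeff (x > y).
x^2*y - 3*x*y^2 - 2*y^3 + y^2 - 3

(a) deg p = 3. No degree-2 curve has this shape.
(b) From the axis intercepts and sections: one y-axis crossing is at y = -1; the curve avoids every integer x-axis point in the box.
(c) Assembling these constraints gives the stated polynomial.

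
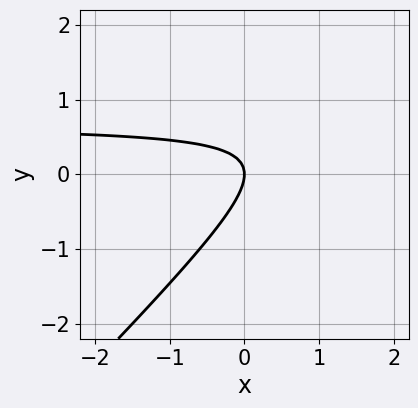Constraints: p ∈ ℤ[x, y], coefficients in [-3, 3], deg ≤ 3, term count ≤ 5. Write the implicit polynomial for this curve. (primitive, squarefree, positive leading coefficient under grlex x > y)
3*x*y - 3*y^2 - 2*x

(a) deg p = 2. The shape is more complex than any degree-1 curve.
(b) Checking where it meets the axes: one x-axis crossing is at x = 0; it crosses the y-axis at the gridline y = 0.
(c) Putting this together gives p.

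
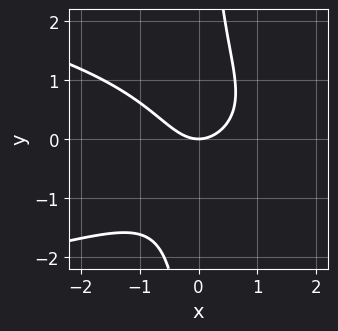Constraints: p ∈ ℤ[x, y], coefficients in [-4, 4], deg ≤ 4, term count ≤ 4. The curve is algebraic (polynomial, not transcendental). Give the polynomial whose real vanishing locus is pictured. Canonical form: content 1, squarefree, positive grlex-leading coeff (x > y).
x*y^2 + x^2 - y

The degree is 3 — a generic line meets the curve in up to 3 points.
Observable constraints: one y-axis crossing is at y = 0; it meets the x-axis at x = 0 (among the integer gridlines).
Matching integer coefficients to the picture gives p.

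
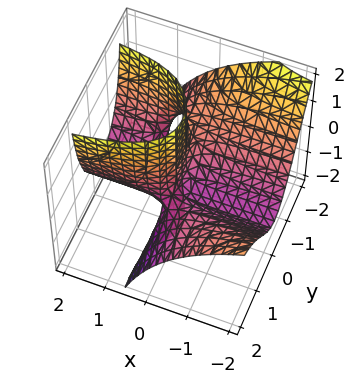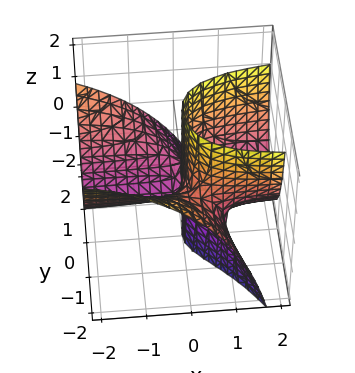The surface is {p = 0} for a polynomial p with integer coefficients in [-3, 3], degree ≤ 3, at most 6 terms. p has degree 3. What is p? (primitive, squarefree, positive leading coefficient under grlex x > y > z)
3*x*y^2 + y^3 + 2*y^2*z - 3*x*z - 2*x

First, deg p = 3. No degree-2 surface has this shape.
Then, reading off the gridlines: every point of the z-axis in the box is on the surface; it meets the x-axis at x = 0 (among the integer gridlines).
Finally, putting this together gives p.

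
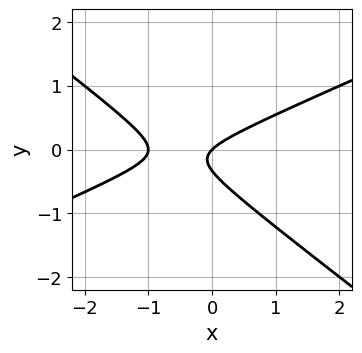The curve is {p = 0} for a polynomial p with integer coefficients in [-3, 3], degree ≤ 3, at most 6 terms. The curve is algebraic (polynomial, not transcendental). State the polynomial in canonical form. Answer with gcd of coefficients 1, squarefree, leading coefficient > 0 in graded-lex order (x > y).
x^2 - x*y - 3*y^2 + x - y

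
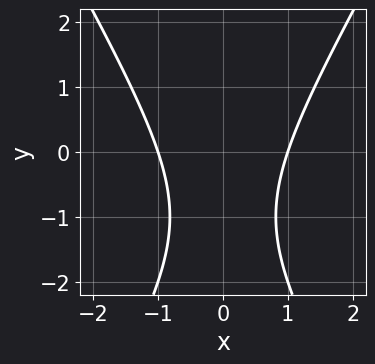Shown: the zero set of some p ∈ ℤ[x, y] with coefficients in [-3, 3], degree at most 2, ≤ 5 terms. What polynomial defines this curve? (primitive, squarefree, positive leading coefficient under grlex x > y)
3*x^2 - y^2 - 2*y - 3

The degree is 2 — the shape is more complex than any degree-1 curve.
Symmetries: it's symmetric under x → −x, forcing even powers of x.
Checking where it meets the axes: it misses every integer gridline on the y-axis; the x-axis gridline crossings are at x ∈ {-1, 1}.
These observations pin down the coefficients.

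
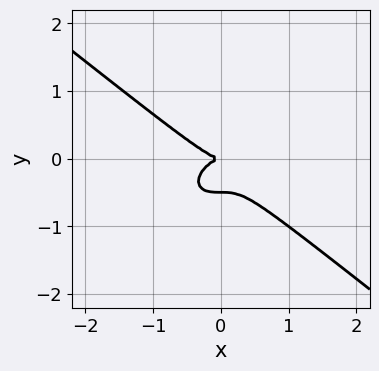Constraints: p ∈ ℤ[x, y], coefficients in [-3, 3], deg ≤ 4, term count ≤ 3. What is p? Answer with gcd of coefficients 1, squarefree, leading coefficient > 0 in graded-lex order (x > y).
x^3 + 2*y^3 + y^2

deg p = 3.
From the visible intercepts: it meets the y-axis at y = 0 (among the integer gridlines); one x-axis crossing is at x = 0.
Matching integer coefficients to the picture gives p.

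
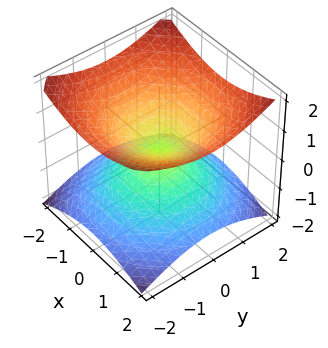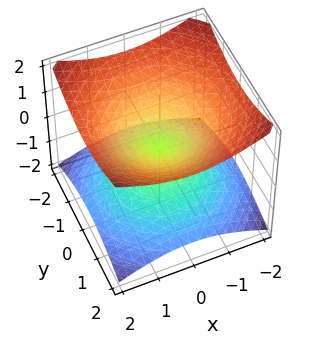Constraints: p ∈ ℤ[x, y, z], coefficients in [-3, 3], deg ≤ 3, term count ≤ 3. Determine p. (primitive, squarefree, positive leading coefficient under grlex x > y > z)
1. Degree: two nappes meeting at a single point; a quadric, so deg p = 2.
2. Symmetries: the z ↦ −z reflection is a symmetry, so z appears only in even powers; the z-axis is an axis of rotation, so x and y enter only as x² + y².
3. Reading off the gridlines: it meets the x-axis at x = 0 (among the integer gridlines); a circular section at z = 1 has radius between 1 and 2; it meets the z-axis at z = 0 (among the integer gridlines); it crosses the y-axis at the gridline y = 0.
4. Together with the visible shape, these determine p as stated.

x^2 + y^2 - 2*z^2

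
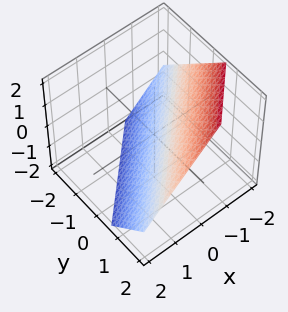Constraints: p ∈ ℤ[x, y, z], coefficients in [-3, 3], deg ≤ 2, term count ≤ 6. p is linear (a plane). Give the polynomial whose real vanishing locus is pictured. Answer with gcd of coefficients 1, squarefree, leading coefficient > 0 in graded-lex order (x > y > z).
(a) Degree: the surface is flat (a plane), so deg p = 1.
(b) The integer polynomial consistent with all of this is the stated p.

3*x - 3*y + 3*z + 2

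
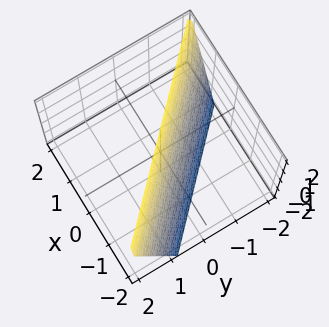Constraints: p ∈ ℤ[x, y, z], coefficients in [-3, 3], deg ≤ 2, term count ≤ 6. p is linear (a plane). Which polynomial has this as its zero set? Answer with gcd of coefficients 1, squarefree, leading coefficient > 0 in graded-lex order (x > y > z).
(a) Degree: every cross-section is a straight line — this is a plane, so deg p = 1.
(b) Against the integer gridlines: one z-axis crossing is at z = 2.
(c) Together with the visible shape, these determine p as stated.

3*x + 3*y - z + 2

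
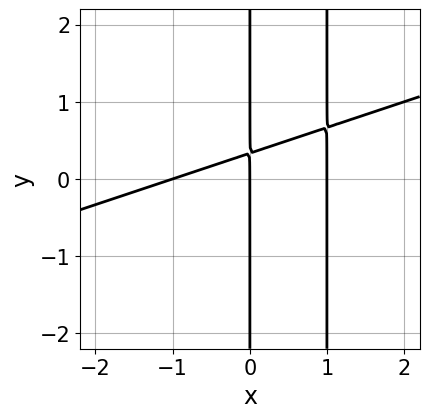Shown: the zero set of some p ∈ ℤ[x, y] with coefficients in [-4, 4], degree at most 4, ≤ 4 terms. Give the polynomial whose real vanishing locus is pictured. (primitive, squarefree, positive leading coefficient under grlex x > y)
deg p = 3. No degree-2 curve has this shape.
Reading off the gridlines: the x-axis gridline crossings are at x ∈ {-1, 0, 1}; every point of the y-axis in the box is on the curve.
Solving for integer coefficients yields p as stated.

x^3 - 3*x^2*y + 3*x*y - x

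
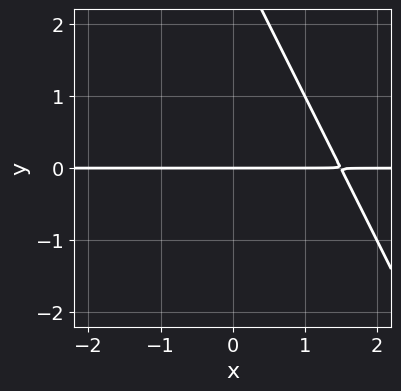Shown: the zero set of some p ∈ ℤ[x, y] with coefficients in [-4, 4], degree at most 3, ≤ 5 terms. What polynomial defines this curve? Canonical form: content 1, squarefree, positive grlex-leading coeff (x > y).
(a) Degree: no degree-1 curve has this shape, so deg p = 2.
(b) Against the integer gridlines: the visible x-axis segment lies entirely on the curve; one y-axis crossing is at y = 0.
(c) Putting this together gives p.

2*x*y + y^2 - 3*y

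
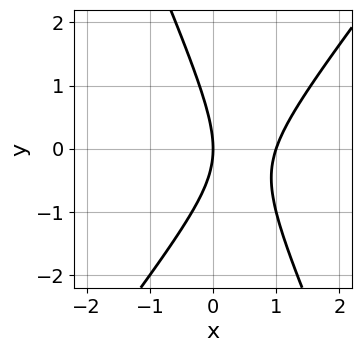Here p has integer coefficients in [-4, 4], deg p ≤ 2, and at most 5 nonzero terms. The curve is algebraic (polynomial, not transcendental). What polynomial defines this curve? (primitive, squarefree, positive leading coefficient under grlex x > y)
3*x^2 - x*y - y^2 - 3*x

Degree: no degree-1 curve has this shape, so deg p = 2.
Observable constraints: among the integer gridlines, it crosses the x-axis at x ∈ {0, 1}; it meets the y-axis at y = 0 (among the integer gridlines).
Matching integer coefficients to the picture gives p.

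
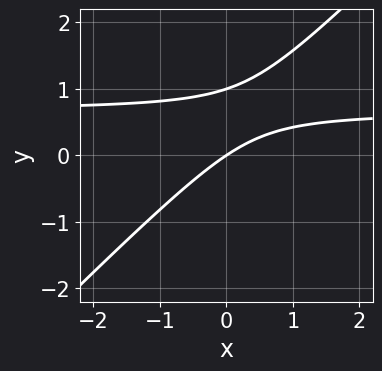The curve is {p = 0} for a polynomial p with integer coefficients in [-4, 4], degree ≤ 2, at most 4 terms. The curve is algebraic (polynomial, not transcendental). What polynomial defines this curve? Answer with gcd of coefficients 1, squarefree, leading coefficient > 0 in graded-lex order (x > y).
1. deg p = 2.
2. Against the integer gridlines: the y-axis gridline crossings are at y ∈ {0, 1}; one x-axis crossing is at x = 0.
3. Matching integer coefficients to the picture gives p.

3*x*y - 3*y^2 - 2*x + 3*y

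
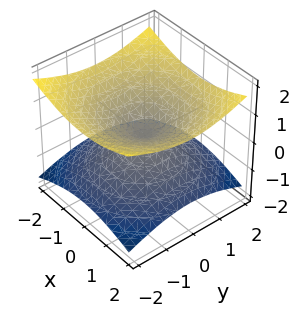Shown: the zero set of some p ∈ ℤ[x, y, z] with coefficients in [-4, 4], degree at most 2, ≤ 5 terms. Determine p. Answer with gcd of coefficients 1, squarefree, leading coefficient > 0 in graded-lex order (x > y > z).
x^2 + y^2 - 3*z^2

(a) Degree: a double cone through the origin; a quadric, so deg p = 2.
(b) Symmetry: the z-axis is an axis of rotation, so x and y enter only as x² + y²; mirror symmetry z ↦ −z ⇒ only even powers of z.
(c) Against the integer gridlines: a circular section at z = -1 has radius between 1 and 2; it crosses the z-axis at the gridline z = 0; it crosses the x-axis at the gridline x = 0.
(d) Fitting integer coefficients to these (and the overall shape) gives p.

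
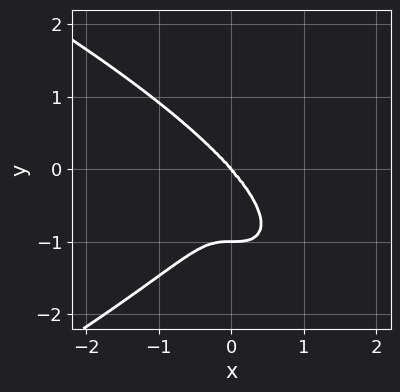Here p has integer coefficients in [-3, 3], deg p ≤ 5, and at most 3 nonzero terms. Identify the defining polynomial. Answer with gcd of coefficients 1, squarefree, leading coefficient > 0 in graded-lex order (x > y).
Degree: the shape is more complex than any degree-3 curve, so deg p = 4.
From the visible intercepts: one x-axis crossing is at x = 0; among the integer gridlines, it crosses the y-axis at y ∈ {-1, 0}.
Putting this together gives p.

2*y^4 + 3*x^3 + 2*y^3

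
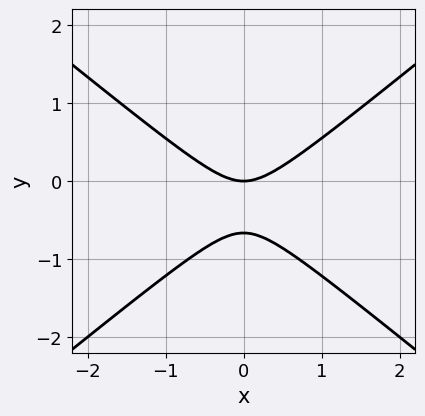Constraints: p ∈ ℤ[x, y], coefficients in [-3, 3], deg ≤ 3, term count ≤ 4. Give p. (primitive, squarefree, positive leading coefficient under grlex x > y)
2*x^2 - 3*y^2 - 2*y

1. The degree is 2 — the shape is more complex than any degree-1 curve.
2. Symmetries: the x ↦ −x reflection is a symmetry, so x appears only in even powers.
3. From the axis intercepts and sections: it crosses the y-axis at the gridline y = 0; it crosses the x-axis at the gridline x = 0.
4. These observations pin down the coefficients.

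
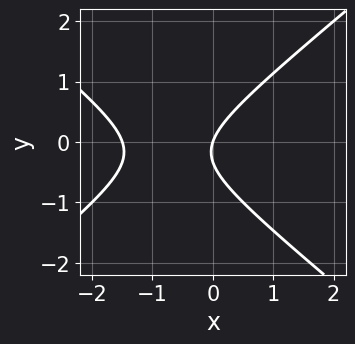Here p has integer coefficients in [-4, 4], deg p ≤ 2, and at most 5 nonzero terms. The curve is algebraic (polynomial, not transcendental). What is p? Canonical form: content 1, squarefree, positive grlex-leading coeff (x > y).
2*x^2 - 3*y^2 + 3*x - y

First, deg p = 2.
Next, reading off the gridlines: it crosses the y-axis at the gridline y = 0; one x-axis crossing is at x = 0.
Finally, solving for integer coefficients yields p as stated.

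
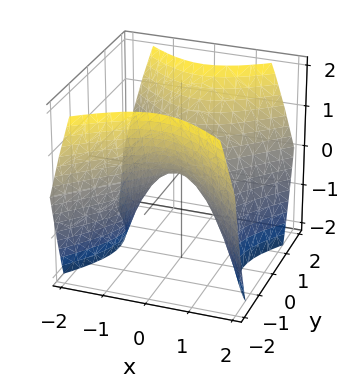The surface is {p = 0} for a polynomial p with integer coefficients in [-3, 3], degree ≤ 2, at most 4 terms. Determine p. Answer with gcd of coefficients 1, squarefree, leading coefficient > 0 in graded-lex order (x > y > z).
x^2 - y^2 + z

(a) deg p = 2. A hyperbolic paraboloid; a quadric.
(b) Symmetries: it's symmetric under y → −y, forcing even powers of y; it's symmetric under x → −x, forcing even powers of x.
(c) From the axis intercepts and sections: it crosses the x-axis at the gridline x = 0; one z-axis crossing is at z = 0.
(d) These observations pin down the coefficients.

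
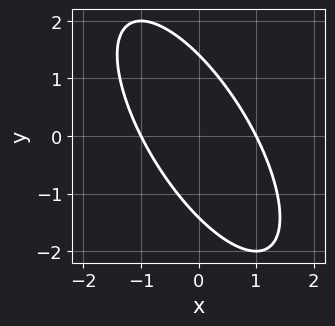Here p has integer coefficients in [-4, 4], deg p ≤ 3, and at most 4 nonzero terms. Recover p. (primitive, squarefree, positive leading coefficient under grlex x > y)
(a) Degree: the shape is more complex than any degree-1 curve, so deg p = 2.
(b) Against the integer gridlines: among the integer gridlines, it crosses the x-axis at x ∈ {-1, 1}.
(c) Assembling these constraints gives the stated polynomial.

2*x^2 + 2*x*y + y^2 - 2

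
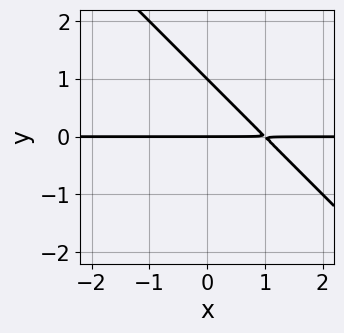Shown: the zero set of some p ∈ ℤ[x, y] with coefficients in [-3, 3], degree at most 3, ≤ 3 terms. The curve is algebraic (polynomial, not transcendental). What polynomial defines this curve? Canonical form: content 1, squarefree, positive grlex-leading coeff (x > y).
(a) The degree is 2 — no degree-1 curve has this shape.
(b) Checking where it meets the axes: every point of the x-axis in the box is on the curve; among the integer gridlines, it crosses the y-axis at y ∈ {0, 1}.
(c) These observations pin down the coefficients.

x*y + y^2 - y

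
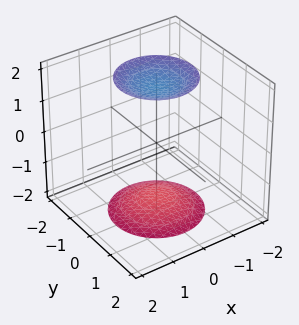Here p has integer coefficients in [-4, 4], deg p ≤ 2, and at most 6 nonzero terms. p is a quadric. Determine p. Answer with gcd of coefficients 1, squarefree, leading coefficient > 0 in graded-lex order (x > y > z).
First, I count 2 distinct pieces. Treating them together as one polynomial.
Next, deg p = 2. Two sheets facing apart; a quadric.
Then, symmetries: rotational symmetry about the z-axis ⇒ p depends on x, y only through x² + y²; the z ↦ −z reflection is a symmetry, so z appears only in even powers.
Then, against the integer gridlines: the surface avoids every integer x-axis point in the box; no y-intercept at any integer in the box; a circular section at z = 2 has radius exactly 1.
Finally, putting this together gives p.

x^2 + y^2 - z^2 + 3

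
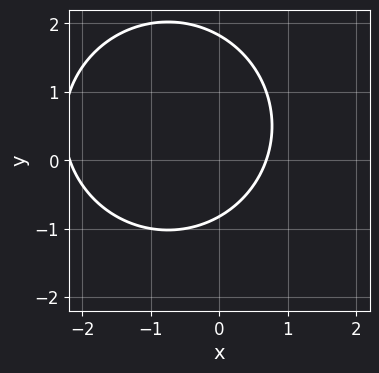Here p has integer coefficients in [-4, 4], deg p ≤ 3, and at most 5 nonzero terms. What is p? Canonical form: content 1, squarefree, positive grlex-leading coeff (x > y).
2*x^2 + 2*y^2 + 3*x - 2*y - 3

(a) The degree is 2 — a generic line meets the curve in up to 2 points.
(b) Putting this together gives p.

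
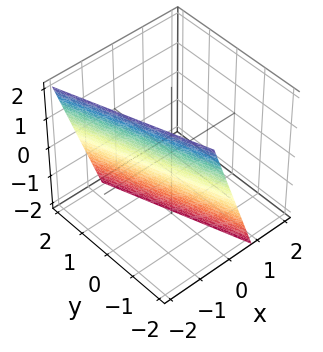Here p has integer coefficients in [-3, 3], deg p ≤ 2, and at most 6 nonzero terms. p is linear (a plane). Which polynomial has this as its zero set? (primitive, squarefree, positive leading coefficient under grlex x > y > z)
Degree: the surface is flat (a plane), so deg p = 1.
Against the integer gridlines: it crosses the y-axis at the gridline y = -2; one z-axis crossing is at z = -2.
Fitting integer coefficients to these (and the overall shape) gives p.

3*x + y + z + 2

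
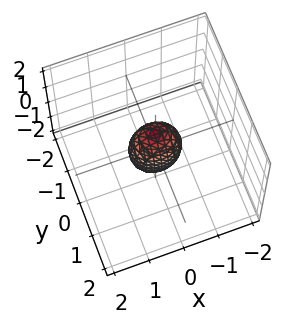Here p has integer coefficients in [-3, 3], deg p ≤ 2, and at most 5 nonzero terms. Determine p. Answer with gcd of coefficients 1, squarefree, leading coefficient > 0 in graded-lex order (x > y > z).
2*x^2 + 3*y^2 + z^2 - 1

(a) deg p = 2. A closed, bounded, convex surface; a quadric.
(b) Symmetries: mirror symmetry y ↦ −y ⇒ only even powers of y; mirror symmetry x ↦ −x ⇒ only even powers of x; mirror symmetry z ↦ −z ⇒ only even powers of z.
(c) From the axis intercepts and sections: among the integer gridlines, it crosses the z-axis at z ∈ {-1, 1}.
(d) These observations pin down the coefficients.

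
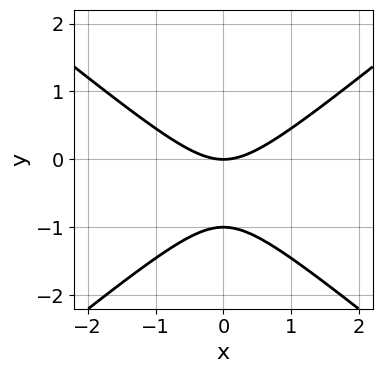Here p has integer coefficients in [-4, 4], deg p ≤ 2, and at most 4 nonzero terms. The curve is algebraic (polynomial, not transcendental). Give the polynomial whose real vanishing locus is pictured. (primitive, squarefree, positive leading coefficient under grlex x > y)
2*x^2 - 3*y^2 - 3*y

Degree: no degree-1 curve has this shape, so deg p = 2.
Symmetries: it's symmetric under x → −x, forcing even powers of x.
Checking where it meets the axes: the y-axis gridline crossings are at y ∈ {-1, 0}; it crosses the x-axis at the gridline x = 0.
The integer polynomial consistent with all of this is the stated p.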